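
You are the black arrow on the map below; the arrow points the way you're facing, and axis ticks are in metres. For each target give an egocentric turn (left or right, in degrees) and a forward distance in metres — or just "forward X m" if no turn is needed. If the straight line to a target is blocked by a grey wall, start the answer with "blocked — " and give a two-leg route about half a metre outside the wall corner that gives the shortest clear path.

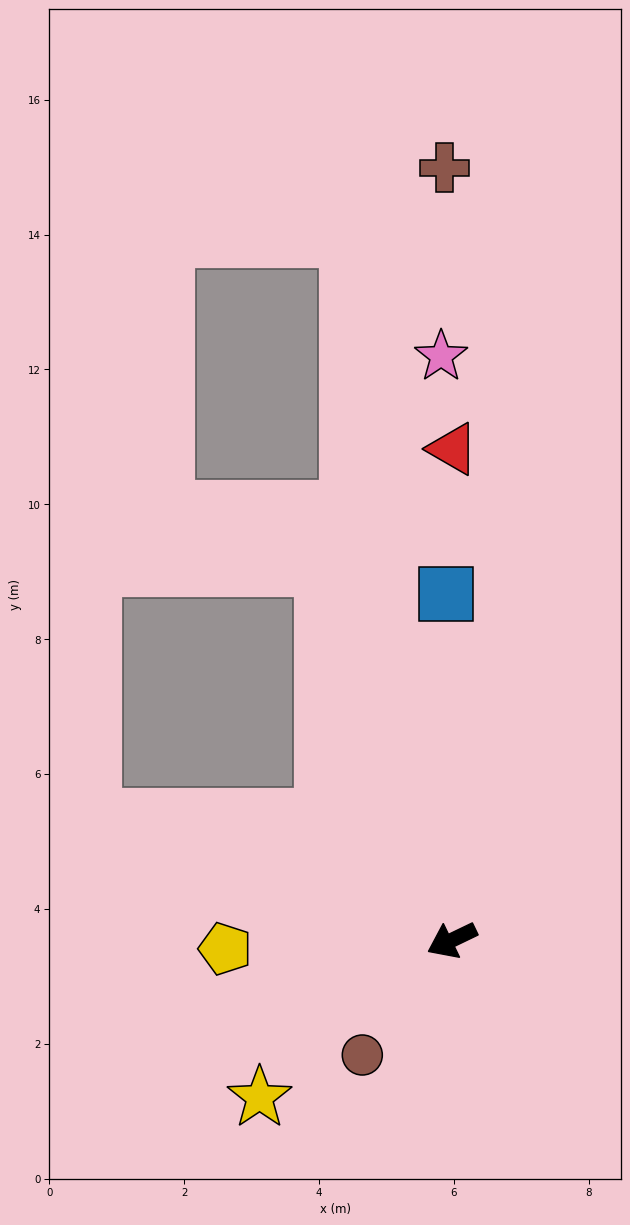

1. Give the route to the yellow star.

turn left 14°, forward 3.7 m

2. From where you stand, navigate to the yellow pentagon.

turn right 24°, forward 3.4 m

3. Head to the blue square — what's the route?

turn right 115°, forward 5.1 m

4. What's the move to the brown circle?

turn left 26°, forward 2.2 m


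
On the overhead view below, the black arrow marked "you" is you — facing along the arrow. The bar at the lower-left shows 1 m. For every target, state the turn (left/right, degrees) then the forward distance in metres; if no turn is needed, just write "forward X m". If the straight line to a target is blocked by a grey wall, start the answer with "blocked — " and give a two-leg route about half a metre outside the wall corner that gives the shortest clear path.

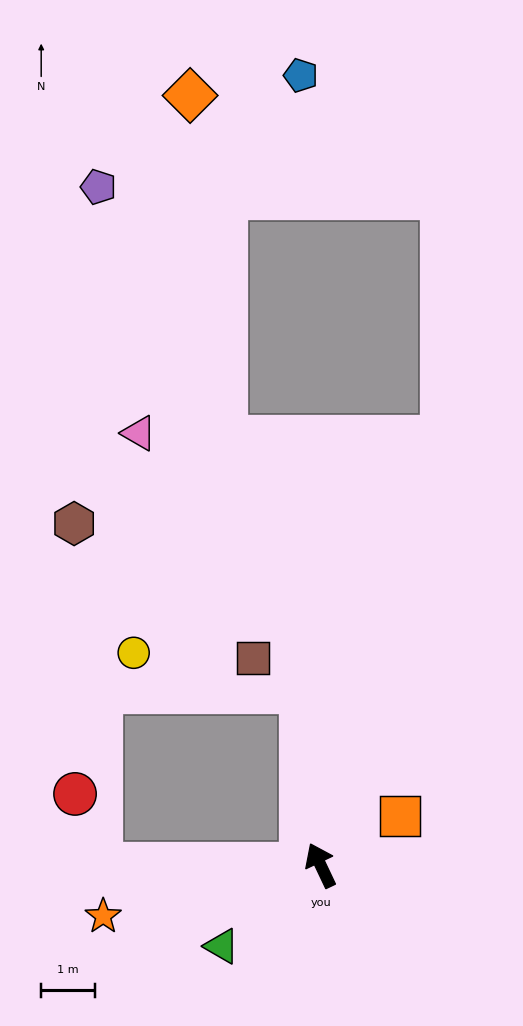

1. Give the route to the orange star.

turn left 78°, forward 4.2 m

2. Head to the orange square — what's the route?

turn right 84°, forward 1.7 m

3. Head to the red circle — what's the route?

blocked — turn left 65°, forward 4.1 m, then turn right 71°, forward 1.4 m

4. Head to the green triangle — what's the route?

turn left 104°, forward 2.4 m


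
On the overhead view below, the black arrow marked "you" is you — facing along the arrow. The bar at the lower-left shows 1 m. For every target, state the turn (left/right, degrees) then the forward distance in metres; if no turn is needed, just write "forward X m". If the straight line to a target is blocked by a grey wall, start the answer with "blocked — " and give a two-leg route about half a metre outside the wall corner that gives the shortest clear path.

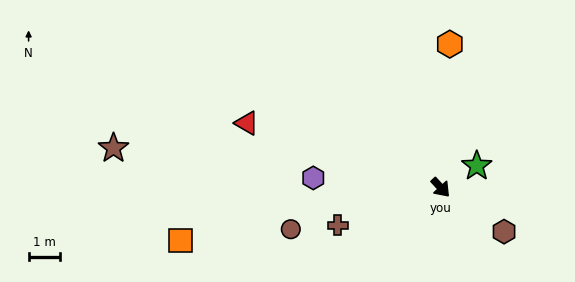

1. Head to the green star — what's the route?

turn left 79°, forward 1.3 m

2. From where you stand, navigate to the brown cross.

turn right 112°, forward 3.5 m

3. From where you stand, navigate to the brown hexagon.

turn left 13°, forward 2.4 m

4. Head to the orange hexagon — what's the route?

turn left 134°, forward 4.5 m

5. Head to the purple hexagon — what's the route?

turn right 137°, forward 4.0 m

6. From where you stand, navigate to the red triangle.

turn right 151°, forward 6.4 m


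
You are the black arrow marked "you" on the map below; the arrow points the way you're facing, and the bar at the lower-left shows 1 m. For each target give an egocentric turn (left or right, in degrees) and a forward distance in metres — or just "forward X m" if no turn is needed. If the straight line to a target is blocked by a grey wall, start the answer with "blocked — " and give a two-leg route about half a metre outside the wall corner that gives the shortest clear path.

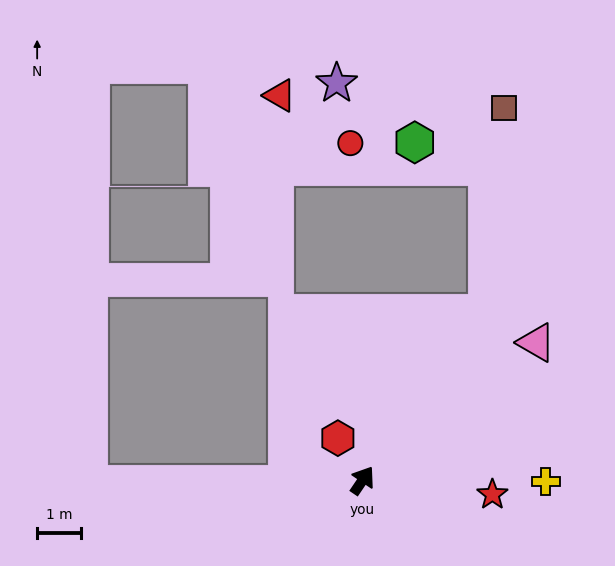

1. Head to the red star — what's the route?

turn right 62°, forward 3.0 m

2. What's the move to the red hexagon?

turn left 64°, forward 1.1 m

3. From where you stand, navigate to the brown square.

blocked — turn right 2°, forward 4.8 m, then turn left 31°, forward 4.7 m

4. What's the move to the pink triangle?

turn right 18°, forward 5.1 m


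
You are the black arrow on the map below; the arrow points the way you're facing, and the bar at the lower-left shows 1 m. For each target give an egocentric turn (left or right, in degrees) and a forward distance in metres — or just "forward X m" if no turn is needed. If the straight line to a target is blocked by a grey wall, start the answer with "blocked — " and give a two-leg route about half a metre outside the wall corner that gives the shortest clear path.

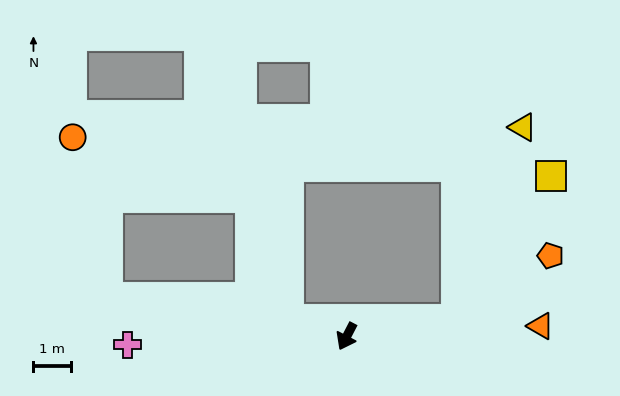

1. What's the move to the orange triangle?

turn left 120°, forward 5.1 m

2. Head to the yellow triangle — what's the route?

blocked — turn left 126°, forward 3.0 m, then turn left 63°, forward 5.4 m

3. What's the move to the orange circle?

blocked — turn right 72°, forward 6.4 m, then turn right 68°, forward 4.4 m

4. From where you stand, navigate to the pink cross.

turn right 60°, forward 5.8 m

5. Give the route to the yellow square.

blocked — turn left 126°, forward 3.0 m, then turn left 48°, forward 4.6 m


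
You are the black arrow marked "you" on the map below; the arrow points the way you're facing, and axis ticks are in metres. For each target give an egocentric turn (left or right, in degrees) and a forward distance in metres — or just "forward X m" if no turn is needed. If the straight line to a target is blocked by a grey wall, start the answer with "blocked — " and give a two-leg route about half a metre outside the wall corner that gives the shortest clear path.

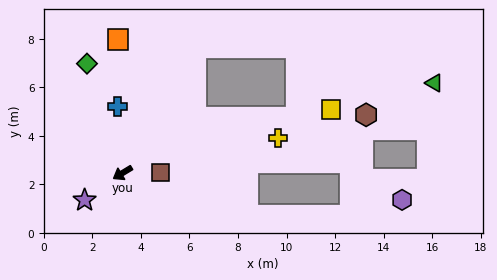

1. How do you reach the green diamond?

turn right 103°, forward 4.7 m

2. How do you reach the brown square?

turn left 150°, forward 1.6 m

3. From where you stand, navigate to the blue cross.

turn right 117°, forward 2.8 m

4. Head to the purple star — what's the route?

turn left 4°, forward 1.9 m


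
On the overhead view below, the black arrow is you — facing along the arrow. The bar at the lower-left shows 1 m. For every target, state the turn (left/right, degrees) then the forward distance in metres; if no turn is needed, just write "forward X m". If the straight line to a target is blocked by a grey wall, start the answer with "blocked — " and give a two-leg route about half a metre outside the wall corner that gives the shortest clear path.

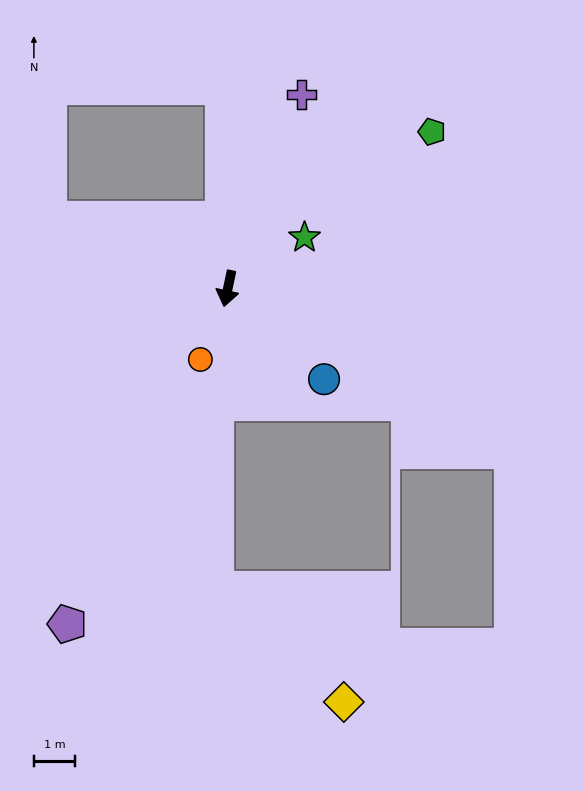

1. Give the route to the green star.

turn left 136°, forward 2.2 m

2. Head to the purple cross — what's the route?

turn left 171°, forward 5.0 m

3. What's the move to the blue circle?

turn left 59°, forward 3.2 m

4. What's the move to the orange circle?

turn right 9°, forward 1.8 m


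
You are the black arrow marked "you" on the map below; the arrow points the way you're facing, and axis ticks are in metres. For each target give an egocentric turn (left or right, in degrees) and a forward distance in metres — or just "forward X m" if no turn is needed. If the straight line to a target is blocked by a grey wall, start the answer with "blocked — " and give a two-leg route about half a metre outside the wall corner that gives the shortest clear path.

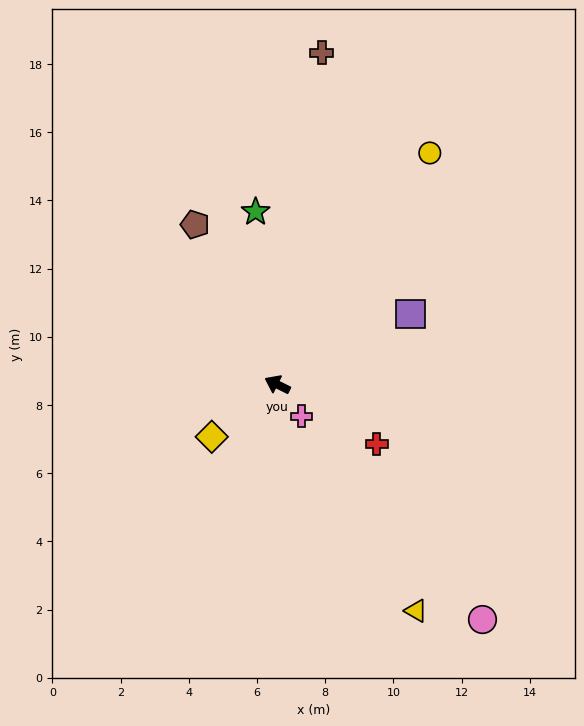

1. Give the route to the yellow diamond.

turn left 65°, forward 2.5 m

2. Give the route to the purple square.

turn right 126°, forward 4.4 m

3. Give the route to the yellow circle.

turn right 97°, forward 8.1 m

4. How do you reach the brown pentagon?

turn right 36°, forward 5.3 m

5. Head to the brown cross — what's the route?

turn right 71°, forward 9.8 m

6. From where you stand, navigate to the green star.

turn right 56°, forward 5.1 m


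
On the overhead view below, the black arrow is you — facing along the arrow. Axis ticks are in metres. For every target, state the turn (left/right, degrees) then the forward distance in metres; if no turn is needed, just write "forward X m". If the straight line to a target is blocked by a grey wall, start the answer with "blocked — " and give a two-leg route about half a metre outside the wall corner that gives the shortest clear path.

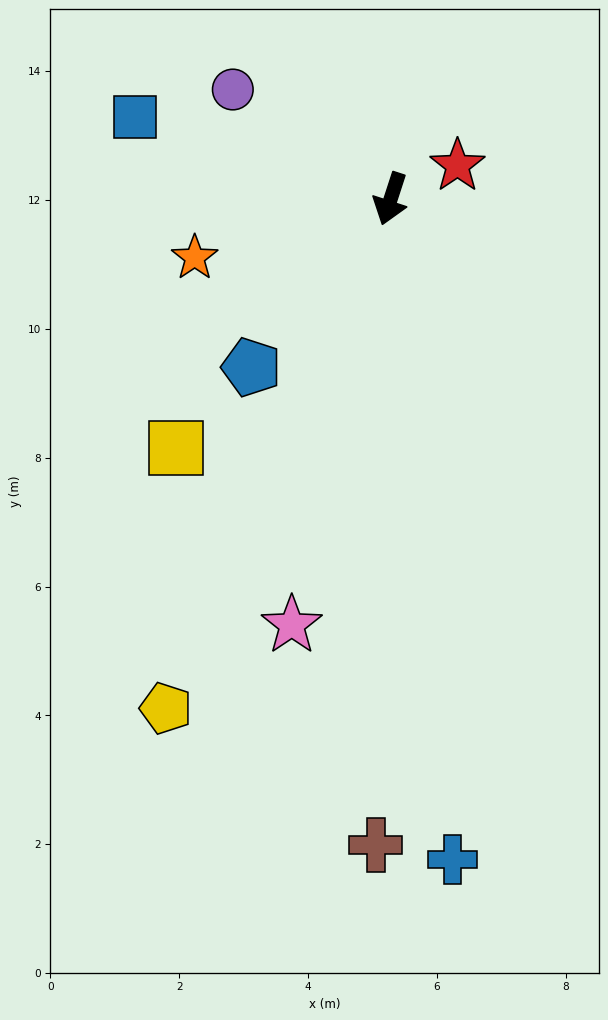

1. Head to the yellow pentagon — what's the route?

turn right 6°, forward 8.6 m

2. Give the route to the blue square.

turn right 90°, forward 4.2 m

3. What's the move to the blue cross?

turn left 23°, forward 10.3 m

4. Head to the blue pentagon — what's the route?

turn right 22°, forward 3.4 m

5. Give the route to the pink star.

turn left 5°, forward 6.8 m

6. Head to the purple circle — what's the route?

turn right 107°, forward 3.0 m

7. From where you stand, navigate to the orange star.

turn right 55°, forward 3.2 m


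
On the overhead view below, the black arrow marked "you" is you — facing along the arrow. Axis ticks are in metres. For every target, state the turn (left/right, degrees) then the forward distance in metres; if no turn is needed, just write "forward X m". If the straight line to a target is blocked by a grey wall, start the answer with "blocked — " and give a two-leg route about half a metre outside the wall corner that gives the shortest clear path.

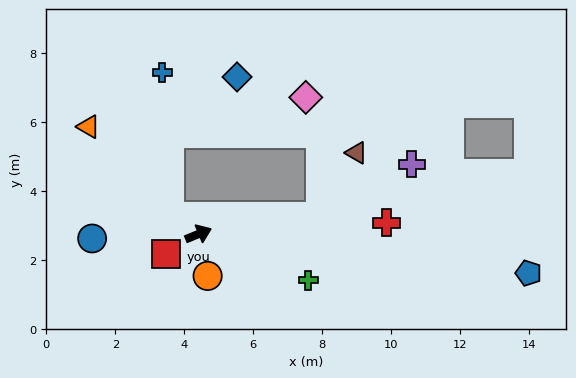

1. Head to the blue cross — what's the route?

blocked — turn left 126°, forward 1.0 m, then turn right 55°, forward 4.2 m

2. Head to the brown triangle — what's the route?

blocked — turn right 14°, forward 3.6 m, then turn left 52°, forward 2.1 m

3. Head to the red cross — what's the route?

turn right 19°, forward 5.5 m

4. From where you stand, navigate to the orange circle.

turn right 100°, forward 1.2 m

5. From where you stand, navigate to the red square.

turn right 171°, forward 1.1 m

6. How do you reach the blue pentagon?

turn right 29°, forward 9.6 m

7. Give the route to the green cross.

turn right 45°, forward 3.5 m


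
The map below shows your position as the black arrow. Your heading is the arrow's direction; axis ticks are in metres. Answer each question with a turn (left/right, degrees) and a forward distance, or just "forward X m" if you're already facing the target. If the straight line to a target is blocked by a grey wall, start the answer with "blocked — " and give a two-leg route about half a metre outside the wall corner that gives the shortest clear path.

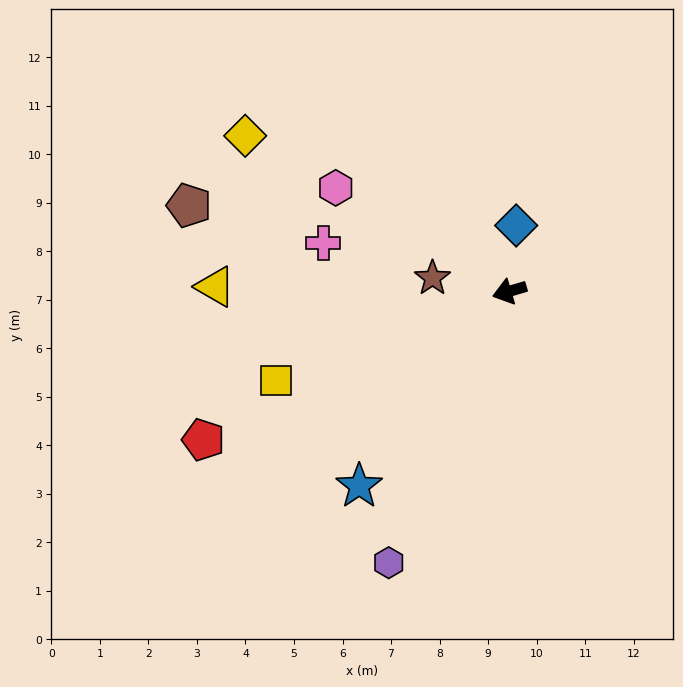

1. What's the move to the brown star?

turn right 26°, forward 1.6 m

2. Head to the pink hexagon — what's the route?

turn right 47°, forward 4.2 m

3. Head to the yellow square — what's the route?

turn left 4°, forward 5.2 m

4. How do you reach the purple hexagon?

turn left 50°, forward 6.1 m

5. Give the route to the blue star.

turn left 36°, forward 5.1 m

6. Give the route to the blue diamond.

turn right 112°, forward 1.4 m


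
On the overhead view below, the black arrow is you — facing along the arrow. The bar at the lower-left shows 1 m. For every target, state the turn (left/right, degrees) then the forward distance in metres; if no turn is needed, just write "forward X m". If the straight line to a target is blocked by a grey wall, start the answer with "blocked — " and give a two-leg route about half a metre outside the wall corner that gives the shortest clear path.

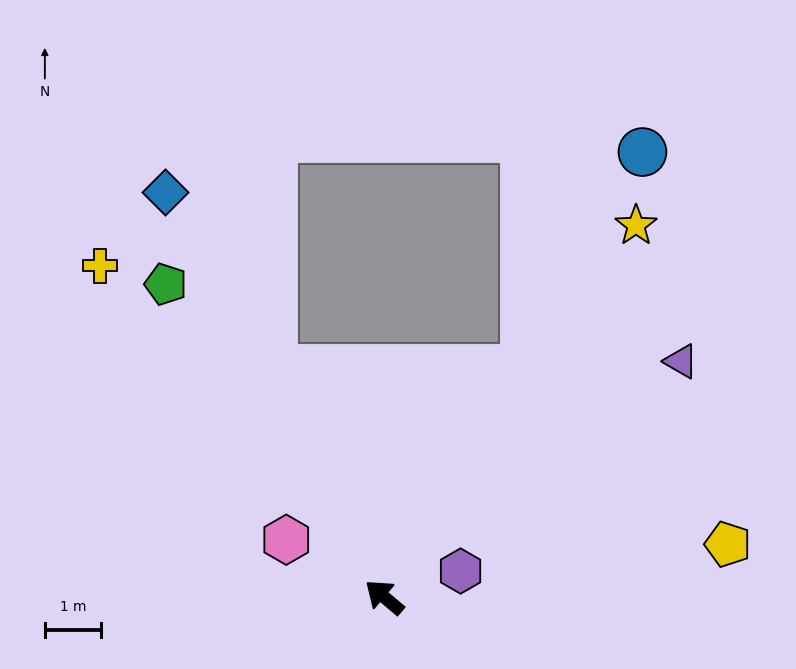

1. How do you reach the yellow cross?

turn right 9°, forward 7.7 m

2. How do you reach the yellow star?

turn right 84°, forward 7.9 m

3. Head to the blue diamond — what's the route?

turn right 21°, forward 8.1 m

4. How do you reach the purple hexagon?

turn right 121°, forward 1.4 m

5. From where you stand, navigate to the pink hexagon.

turn left 10°, forward 2.0 m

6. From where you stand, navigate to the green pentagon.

turn right 15°, forward 6.7 m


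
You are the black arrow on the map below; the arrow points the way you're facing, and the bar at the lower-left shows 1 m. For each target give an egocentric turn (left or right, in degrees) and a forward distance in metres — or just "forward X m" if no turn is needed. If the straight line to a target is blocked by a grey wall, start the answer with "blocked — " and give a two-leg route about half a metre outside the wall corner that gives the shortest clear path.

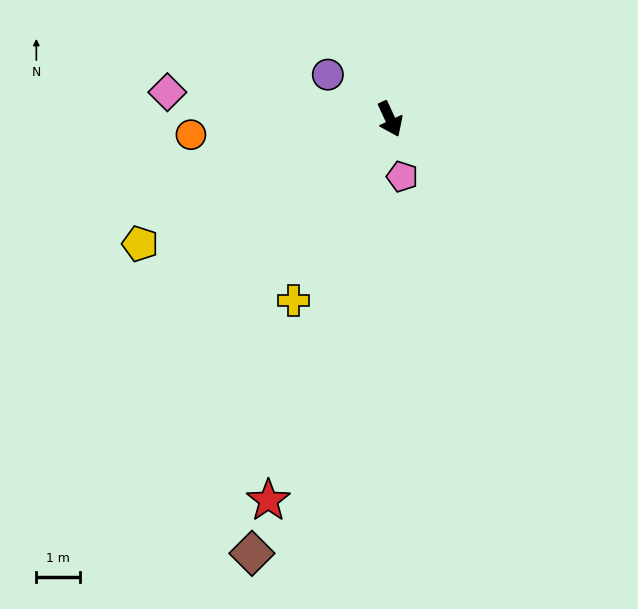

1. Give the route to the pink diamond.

turn right 122°, forward 5.1 m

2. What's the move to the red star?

turn right 43°, forward 9.1 m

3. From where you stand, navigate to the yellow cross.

turn right 53°, forward 4.7 m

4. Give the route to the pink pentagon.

turn right 13°, forward 1.3 m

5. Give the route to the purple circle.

turn right 150°, forward 1.7 m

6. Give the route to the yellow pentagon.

turn right 88°, forward 6.4 m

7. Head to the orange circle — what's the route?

turn right 110°, forward 4.5 m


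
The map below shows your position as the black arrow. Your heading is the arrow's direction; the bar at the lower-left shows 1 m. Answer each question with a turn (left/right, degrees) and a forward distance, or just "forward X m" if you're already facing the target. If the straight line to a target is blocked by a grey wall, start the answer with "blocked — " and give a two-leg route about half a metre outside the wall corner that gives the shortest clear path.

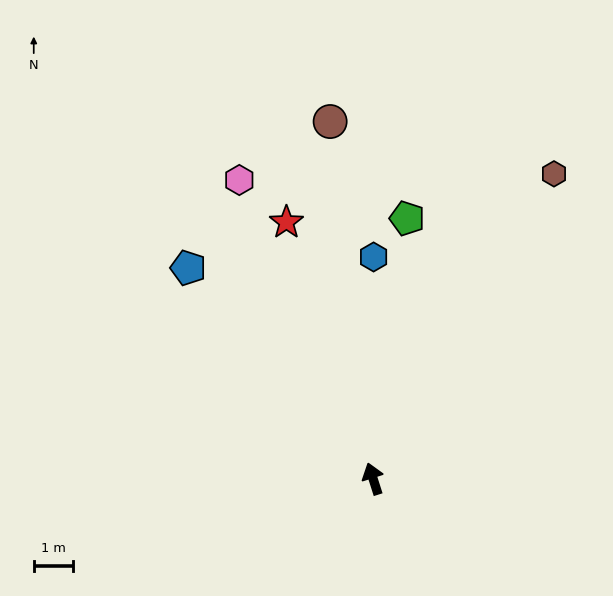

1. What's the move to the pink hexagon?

turn left 6°, forward 8.4 m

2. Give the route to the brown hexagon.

turn right 48°, forward 9.1 m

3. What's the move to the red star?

forward 6.9 m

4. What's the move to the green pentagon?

turn right 25°, forward 6.7 m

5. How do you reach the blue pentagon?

turn left 24°, forward 7.2 m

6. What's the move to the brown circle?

turn right 11°, forward 9.2 m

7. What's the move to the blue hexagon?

turn right 18°, forward 5.7 m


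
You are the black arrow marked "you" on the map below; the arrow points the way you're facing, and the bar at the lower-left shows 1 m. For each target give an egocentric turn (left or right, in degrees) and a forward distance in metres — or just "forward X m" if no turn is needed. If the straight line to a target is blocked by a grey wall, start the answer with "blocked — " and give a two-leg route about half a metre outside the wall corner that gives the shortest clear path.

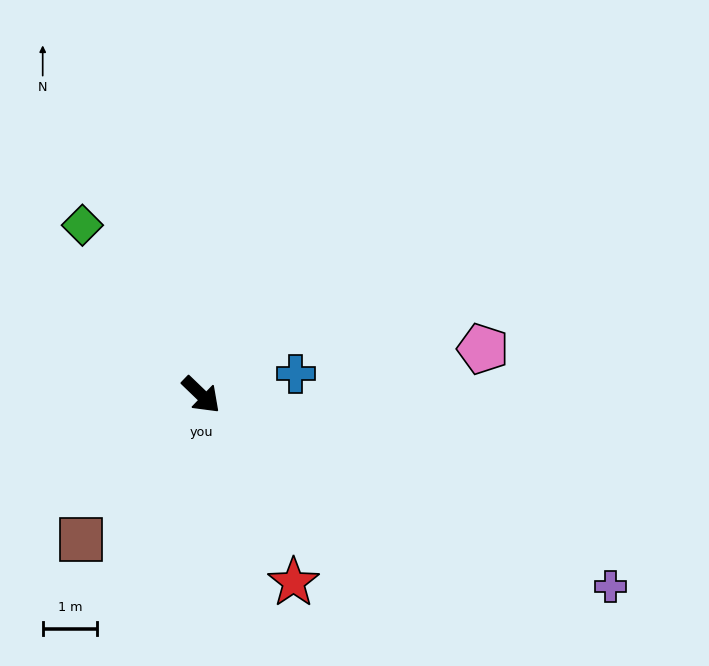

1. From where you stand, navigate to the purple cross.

turn left 19°, forward 8.3 m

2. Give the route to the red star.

turn right 20°, forward 3.9 m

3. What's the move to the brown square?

turn right 86°, forward 3.5 m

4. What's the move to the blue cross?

turn left 56°, forward 1.8 m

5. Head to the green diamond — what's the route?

turn left 169°, forward 3.8 m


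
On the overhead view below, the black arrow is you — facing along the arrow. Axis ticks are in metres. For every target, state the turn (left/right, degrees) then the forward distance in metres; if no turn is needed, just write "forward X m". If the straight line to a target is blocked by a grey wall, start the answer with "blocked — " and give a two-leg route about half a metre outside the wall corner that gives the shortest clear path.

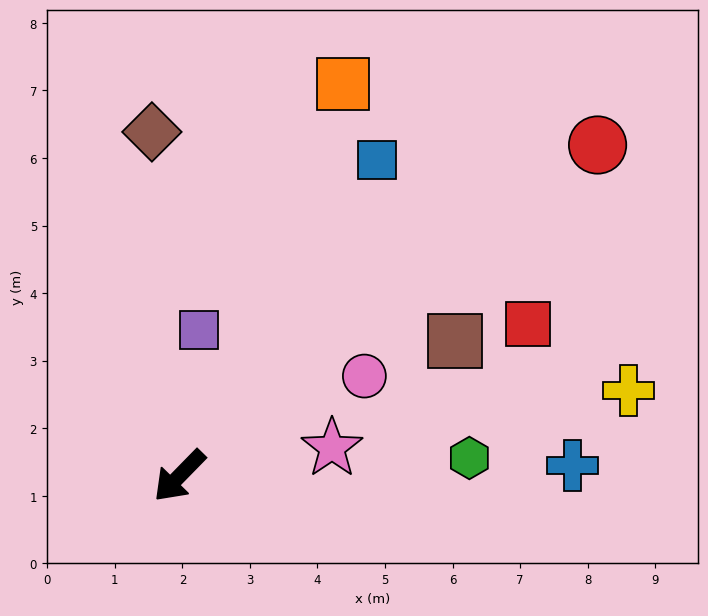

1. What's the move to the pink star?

turn left 145°, forward 2.3 m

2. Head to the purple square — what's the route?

turn right 143°, forward 2.2 m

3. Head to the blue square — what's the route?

turn right 168°, forward 5.5 m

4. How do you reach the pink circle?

turn left 163°, forward 3.1 m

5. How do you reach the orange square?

turn right 158°, forward 6.3 m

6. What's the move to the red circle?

turn left 173°, forward 7.9 m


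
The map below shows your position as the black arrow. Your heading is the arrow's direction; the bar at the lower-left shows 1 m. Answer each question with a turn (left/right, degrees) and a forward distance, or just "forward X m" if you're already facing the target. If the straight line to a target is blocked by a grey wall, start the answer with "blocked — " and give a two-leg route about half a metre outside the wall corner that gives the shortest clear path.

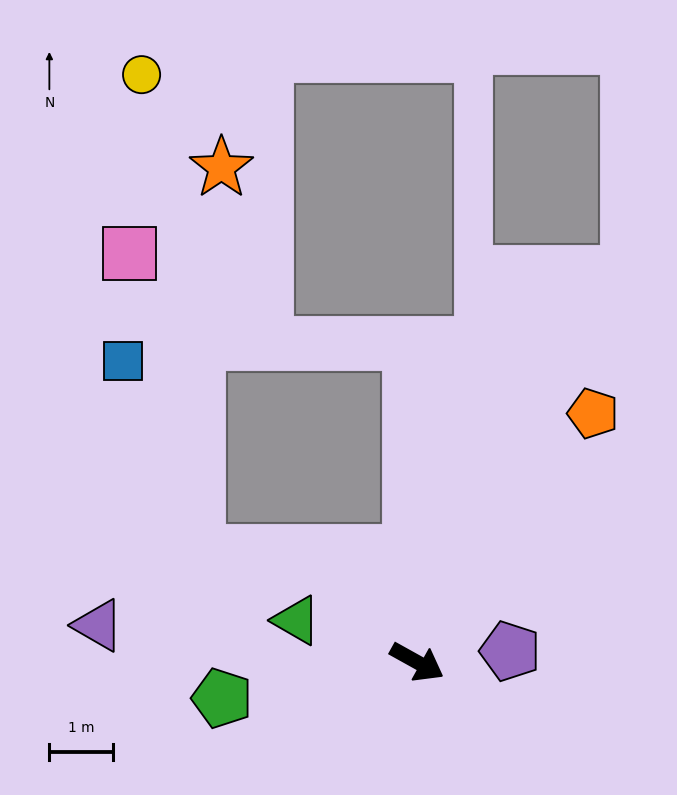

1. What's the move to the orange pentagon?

turn left 84°, forward 4.8 m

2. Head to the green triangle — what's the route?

turn right 170°, forward 2.0 m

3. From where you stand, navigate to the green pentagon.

turn right 140°, forward 3.1 m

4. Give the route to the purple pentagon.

turn left 36°, forward 1.5 m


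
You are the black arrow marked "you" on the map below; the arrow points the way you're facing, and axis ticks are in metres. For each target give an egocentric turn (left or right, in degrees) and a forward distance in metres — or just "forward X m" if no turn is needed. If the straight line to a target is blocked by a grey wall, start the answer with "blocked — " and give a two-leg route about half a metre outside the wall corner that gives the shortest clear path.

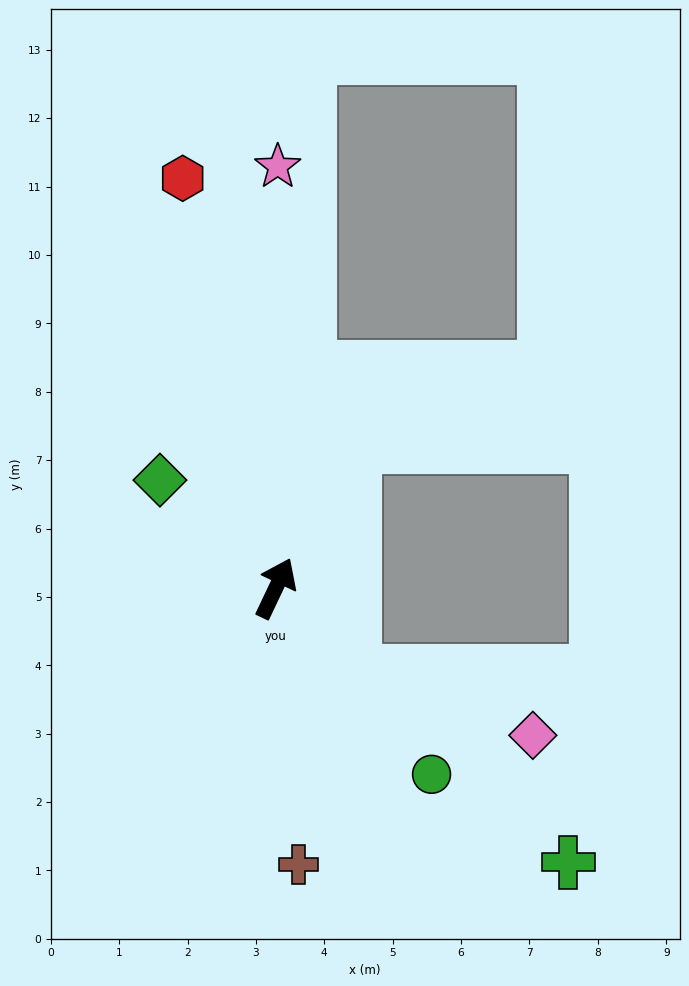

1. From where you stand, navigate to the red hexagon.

turn left 38°, forward 6.1 m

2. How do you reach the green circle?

turn right 115°, forward 3.5 m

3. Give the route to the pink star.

turn left 25°, forward 6.2 m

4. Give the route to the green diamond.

turn left 72°, forward 2.3 m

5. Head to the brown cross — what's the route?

turn right 150°, forward 4.1 m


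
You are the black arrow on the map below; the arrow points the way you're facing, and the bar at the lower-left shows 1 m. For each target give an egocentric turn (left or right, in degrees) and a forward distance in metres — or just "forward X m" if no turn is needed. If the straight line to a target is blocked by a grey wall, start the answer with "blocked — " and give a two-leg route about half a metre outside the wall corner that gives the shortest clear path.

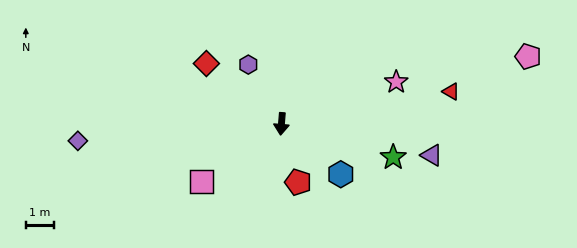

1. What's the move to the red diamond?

turn right 124°, forward 3.4 m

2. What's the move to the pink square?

turn right 50°, forward 3.5 m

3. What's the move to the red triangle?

turn left 105°, forward 6.1 m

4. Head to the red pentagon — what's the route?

turn left 21°, forward 2.2 m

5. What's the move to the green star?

turn left 78°, forward 4.1 m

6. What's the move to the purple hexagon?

turn right 146°, forward 2.4 m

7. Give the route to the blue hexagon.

turn left 54°, forward 2.8 m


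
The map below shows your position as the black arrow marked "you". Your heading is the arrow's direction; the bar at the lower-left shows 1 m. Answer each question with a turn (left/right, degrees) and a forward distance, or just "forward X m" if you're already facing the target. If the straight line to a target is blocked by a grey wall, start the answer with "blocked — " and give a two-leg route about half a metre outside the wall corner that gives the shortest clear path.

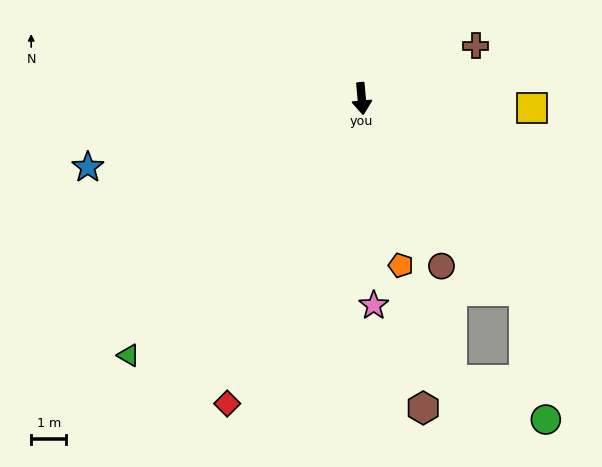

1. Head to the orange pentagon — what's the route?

turn left 8°, forward 4.9 m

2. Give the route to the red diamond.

turn right 29°, forward 9.5 m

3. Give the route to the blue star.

turn right 81°, forward 8.0 m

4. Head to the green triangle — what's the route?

turn right 47°, forward 9.9 m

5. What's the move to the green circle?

blocked — turn left 35°, forward 7.2 m, then turn right 30°, forward 3.7 m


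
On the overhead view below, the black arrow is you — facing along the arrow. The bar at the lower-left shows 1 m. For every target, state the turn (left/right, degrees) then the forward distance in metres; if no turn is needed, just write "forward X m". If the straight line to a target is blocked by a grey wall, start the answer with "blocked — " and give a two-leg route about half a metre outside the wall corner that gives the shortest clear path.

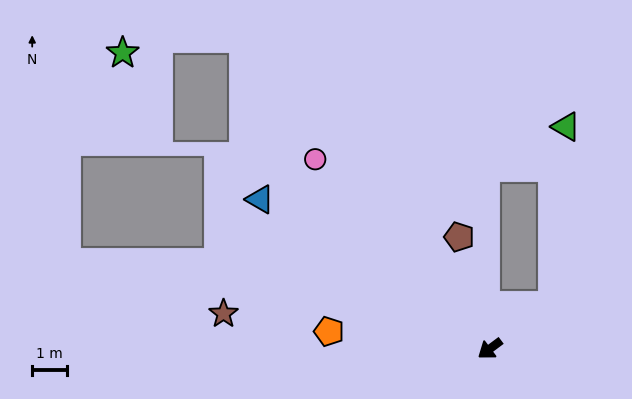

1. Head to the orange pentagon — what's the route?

turn right 43°, forward 4.6 m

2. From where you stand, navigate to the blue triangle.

turn right 70°, forward 7.8 m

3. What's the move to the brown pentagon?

turn right 111°, forward 3.3 m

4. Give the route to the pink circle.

turn right 84°, forward 7.3 m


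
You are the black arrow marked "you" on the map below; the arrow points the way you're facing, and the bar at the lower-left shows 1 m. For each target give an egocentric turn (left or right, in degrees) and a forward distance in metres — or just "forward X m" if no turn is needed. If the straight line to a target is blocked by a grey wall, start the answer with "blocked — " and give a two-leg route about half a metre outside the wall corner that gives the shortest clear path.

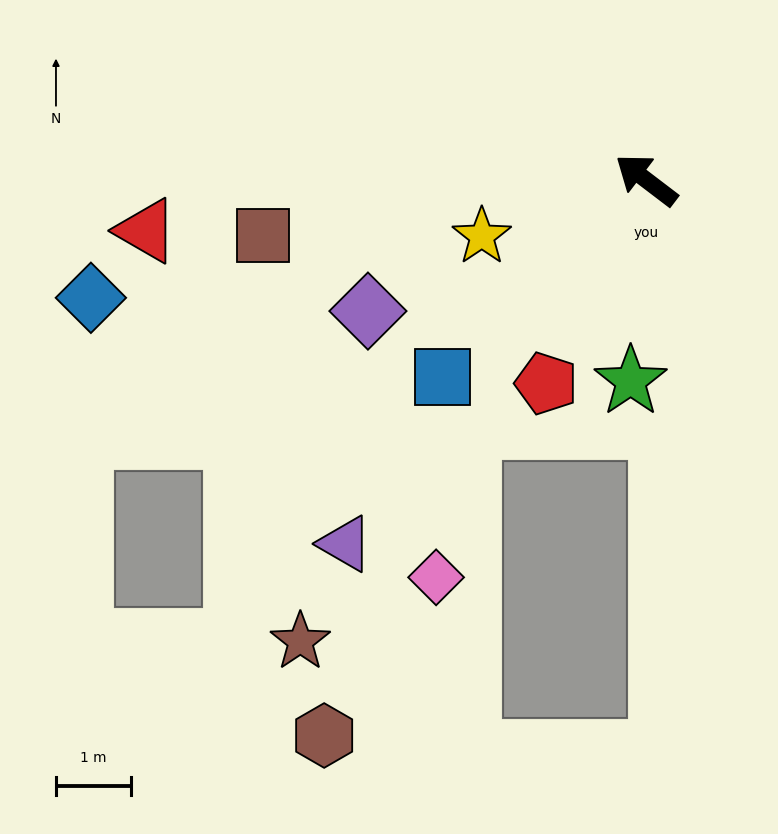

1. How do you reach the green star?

turn left 123°, forward 2.7 m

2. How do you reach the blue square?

turn left 81°, forward 3.8 m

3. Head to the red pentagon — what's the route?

turn left 101°, forward 3.0 m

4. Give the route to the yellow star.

turn left 56°, forward 2.3 m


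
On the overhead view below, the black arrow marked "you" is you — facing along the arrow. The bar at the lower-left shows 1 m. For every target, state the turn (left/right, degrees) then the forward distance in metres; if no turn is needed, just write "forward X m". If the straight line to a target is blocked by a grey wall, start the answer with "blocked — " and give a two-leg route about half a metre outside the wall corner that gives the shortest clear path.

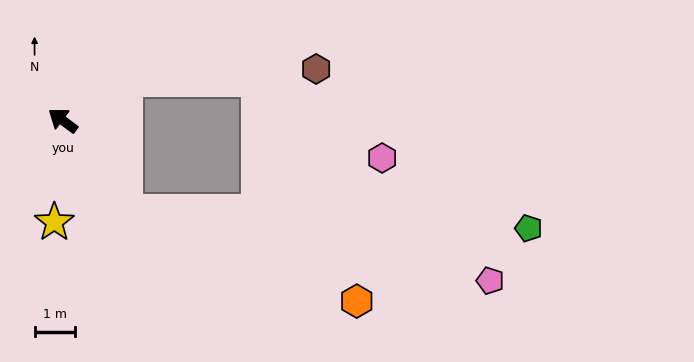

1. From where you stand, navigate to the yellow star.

turn left 122°, forward 2.5 m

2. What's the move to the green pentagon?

blocked — turn left 162°, forward 2.7 m, then turn left 52°, forward 9.8 m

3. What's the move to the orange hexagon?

blocked — turn left 162°, forward 2.7 m, then turn left 33°, forward 6.1 m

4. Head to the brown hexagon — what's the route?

blocked — turn right 110°, forward 1.8 m, then turn right 30°, forward 4.7 m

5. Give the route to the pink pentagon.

blocked — turn left 162°, forward 2.7 m, then turn left 44°, forward 9.1 m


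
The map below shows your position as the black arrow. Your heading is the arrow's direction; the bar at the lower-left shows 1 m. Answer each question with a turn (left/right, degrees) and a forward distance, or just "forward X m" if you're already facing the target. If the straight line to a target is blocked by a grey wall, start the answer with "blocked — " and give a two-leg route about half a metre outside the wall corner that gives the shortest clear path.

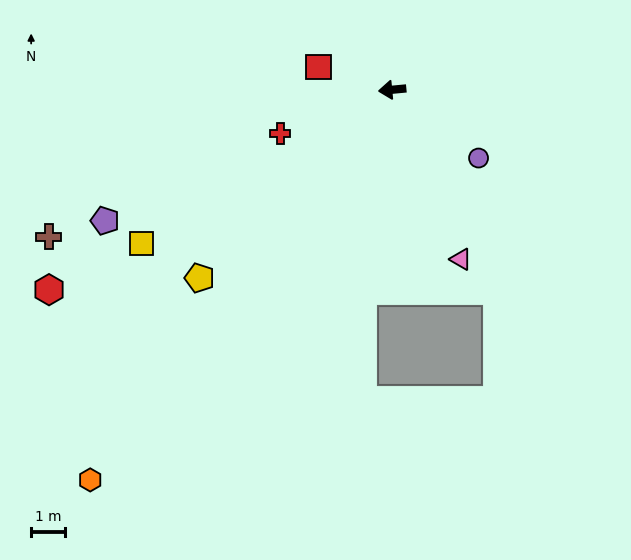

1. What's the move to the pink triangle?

turn left 107°, forward 5.4 m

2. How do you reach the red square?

turn right 23°, forward 2.3 m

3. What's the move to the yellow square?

turn left 26°, forward 8.7 m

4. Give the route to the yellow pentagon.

turn left 39°, forward 8.0 m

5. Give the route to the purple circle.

turn left 136°, forward 3.3 m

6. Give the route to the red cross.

turn left 16°, forward 3.6 m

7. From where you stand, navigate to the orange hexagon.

turn left 47°, forward 14.7 m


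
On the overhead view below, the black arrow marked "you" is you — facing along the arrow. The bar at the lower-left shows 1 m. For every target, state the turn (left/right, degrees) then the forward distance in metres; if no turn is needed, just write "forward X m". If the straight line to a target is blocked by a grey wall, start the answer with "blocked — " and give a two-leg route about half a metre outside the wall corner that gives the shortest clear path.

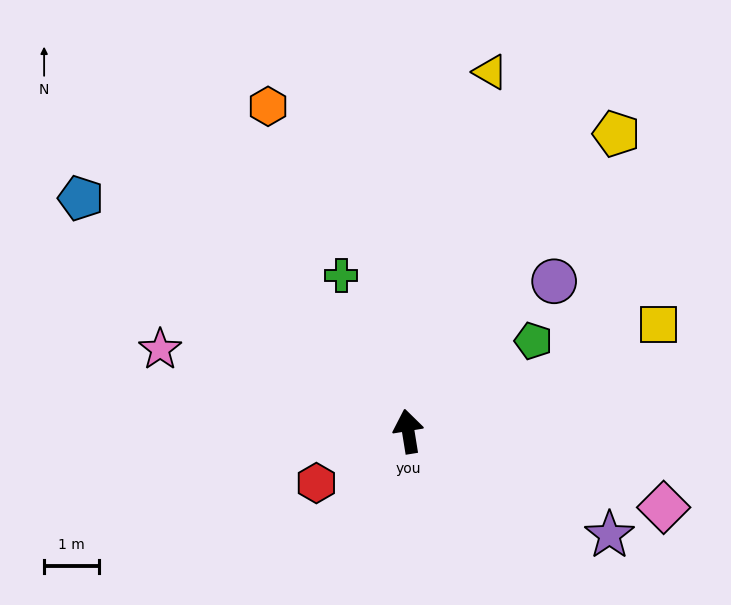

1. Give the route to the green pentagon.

turn right 63°, forward 2.8 m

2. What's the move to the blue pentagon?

turn left 45°, forward 7.3 m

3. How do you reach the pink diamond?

turn right 116°, forward 4.8 m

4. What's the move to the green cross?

turn left 14°, forward 3.1 m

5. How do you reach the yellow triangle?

turn right 22°, forward 6.7 m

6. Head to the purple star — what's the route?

turn right 126°, forward 4.1 m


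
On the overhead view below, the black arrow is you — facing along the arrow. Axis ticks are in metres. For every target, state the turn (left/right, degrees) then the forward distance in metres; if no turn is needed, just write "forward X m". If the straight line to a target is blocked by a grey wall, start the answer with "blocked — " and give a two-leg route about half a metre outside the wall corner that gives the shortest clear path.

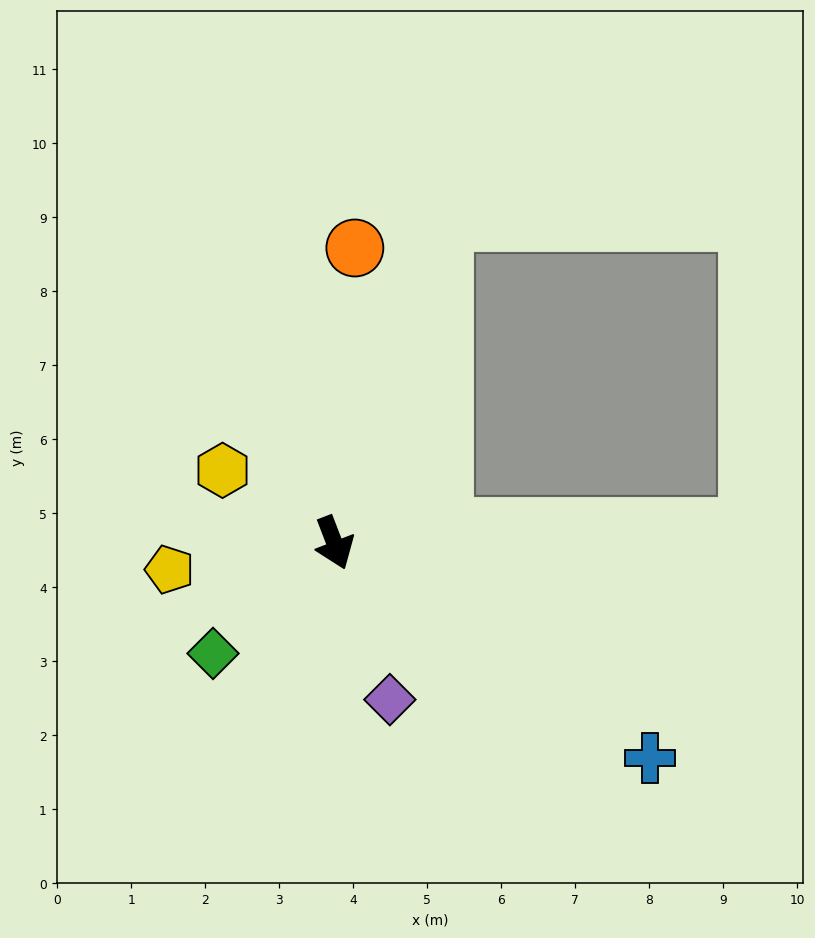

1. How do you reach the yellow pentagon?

turn right 102°, forward 2.3 m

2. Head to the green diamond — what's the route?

turn right 69°, forward 2.2 m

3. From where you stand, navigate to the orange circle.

turn left 155°, forward 4.0 m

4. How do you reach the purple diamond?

forward 2.2 m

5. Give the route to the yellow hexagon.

turn right 144°, forward 1.8 m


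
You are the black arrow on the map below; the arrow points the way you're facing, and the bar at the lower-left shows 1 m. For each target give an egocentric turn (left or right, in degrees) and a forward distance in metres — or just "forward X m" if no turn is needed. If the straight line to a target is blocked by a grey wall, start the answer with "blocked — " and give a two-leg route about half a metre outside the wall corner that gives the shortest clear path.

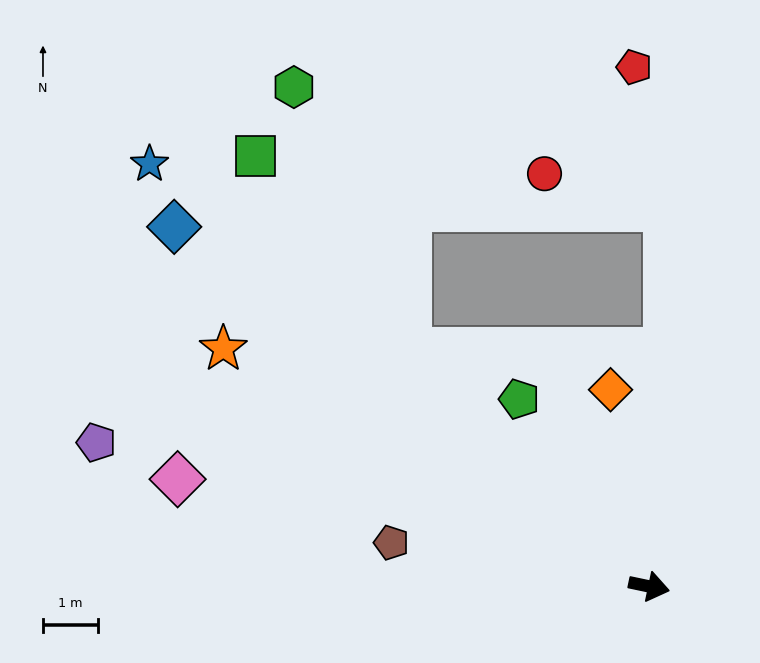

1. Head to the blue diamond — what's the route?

turn left 155°, forward 10.9 m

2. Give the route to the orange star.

turn left 163°, forward 8.9 m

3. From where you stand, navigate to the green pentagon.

turn left 137°, forward 4.2 m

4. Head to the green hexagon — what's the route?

blocked — turn left 147°, forward 6.2 m, then turn right 21°, forward 5.2 m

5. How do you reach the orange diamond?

turn left 113°, forward 3.7 m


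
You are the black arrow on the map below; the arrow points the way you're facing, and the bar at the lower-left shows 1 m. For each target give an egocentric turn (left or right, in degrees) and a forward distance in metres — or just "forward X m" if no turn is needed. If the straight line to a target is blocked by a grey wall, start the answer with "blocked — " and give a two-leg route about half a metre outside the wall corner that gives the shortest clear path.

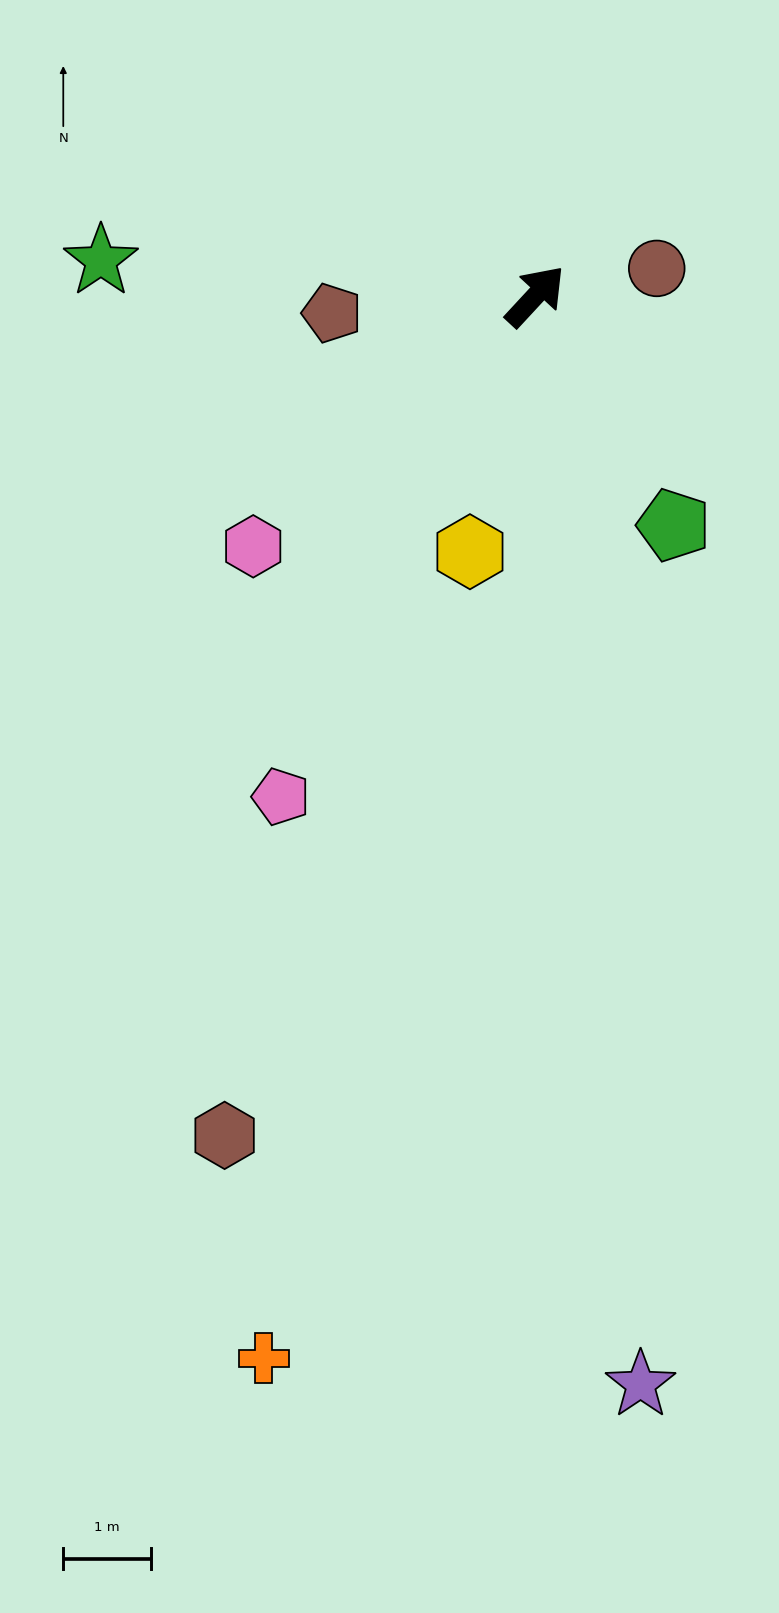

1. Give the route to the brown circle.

turn right 34°, forward 1.4 m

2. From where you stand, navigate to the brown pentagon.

turn left 138°, forward 2.3 m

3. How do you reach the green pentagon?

turn right 106°, forward 3.0 m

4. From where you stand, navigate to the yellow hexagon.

turn right 152°, forward 3.0 m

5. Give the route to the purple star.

turn right 132°, forward 12.4 m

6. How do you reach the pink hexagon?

turn left 174°, forward 4.3 m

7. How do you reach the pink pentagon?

turn right 164°, forward 6.4 m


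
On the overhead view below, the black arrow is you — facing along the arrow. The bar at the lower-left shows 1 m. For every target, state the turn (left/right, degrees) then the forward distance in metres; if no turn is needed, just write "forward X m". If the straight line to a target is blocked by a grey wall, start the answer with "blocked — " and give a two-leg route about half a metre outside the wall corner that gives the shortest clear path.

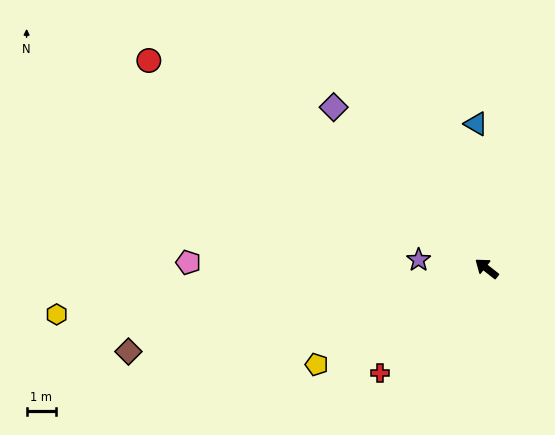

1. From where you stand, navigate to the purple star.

turn left 31°, forward 2.4 m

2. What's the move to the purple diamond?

turn right 8°, forward 7.7 m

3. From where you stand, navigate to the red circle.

turn left 7°, forward 13.7 m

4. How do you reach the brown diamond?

turn left 51°, forward 12.7 m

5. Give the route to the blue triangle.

turn right 48°, forward 5.0 m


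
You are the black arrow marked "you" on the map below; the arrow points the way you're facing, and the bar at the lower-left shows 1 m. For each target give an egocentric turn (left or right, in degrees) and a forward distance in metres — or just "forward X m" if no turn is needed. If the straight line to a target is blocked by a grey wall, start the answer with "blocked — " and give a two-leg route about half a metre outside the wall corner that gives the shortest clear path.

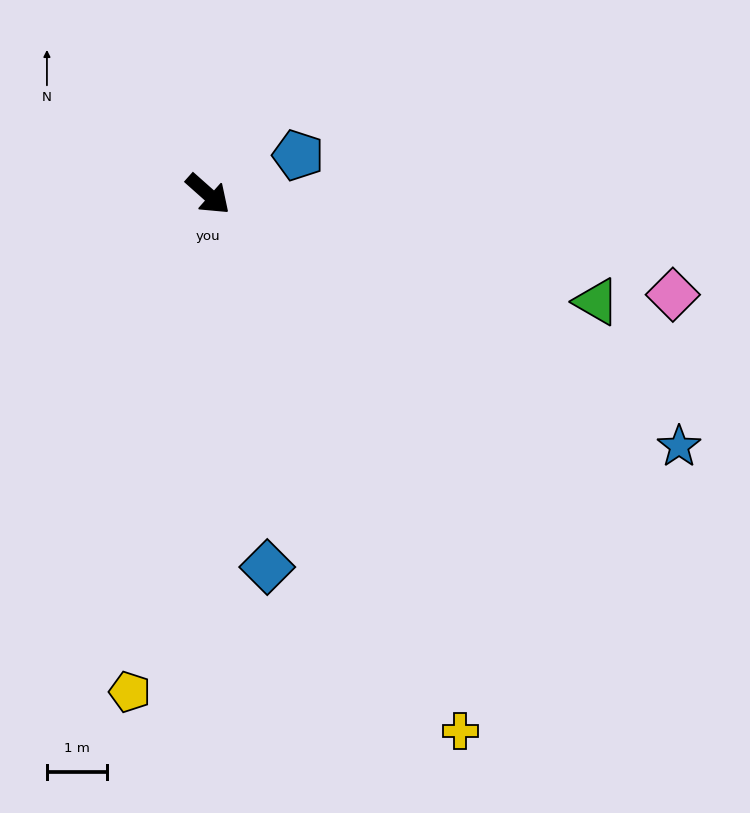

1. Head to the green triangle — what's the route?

turn left 26°, forward 6.7 m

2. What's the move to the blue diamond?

turn right 39°, forward 6.2 m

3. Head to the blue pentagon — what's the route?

turn left 65°, forward 1.6 m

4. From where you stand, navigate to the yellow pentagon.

turn right 57°, forward 8.3 m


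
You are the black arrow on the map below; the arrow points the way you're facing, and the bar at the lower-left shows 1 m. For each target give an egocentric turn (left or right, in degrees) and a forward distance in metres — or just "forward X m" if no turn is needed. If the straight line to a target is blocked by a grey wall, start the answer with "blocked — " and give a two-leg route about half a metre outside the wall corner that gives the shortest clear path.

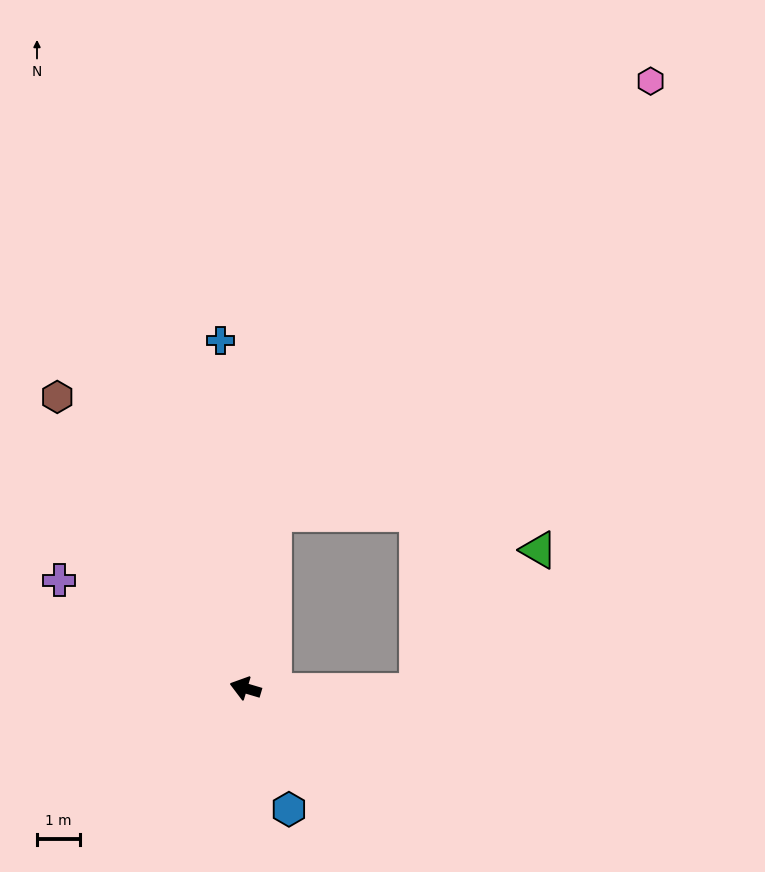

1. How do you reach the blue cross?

turn right 69°, forward 8.1 m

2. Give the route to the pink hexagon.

blocked — turn right 83°, forward 4.1 m, then turn right 32°, forward 13.3 m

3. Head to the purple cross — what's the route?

turn right 14°, forward 5.0 m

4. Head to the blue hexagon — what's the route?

turn left 126°, forward 3.0 m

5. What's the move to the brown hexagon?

turn right 41°, forward 8.0 m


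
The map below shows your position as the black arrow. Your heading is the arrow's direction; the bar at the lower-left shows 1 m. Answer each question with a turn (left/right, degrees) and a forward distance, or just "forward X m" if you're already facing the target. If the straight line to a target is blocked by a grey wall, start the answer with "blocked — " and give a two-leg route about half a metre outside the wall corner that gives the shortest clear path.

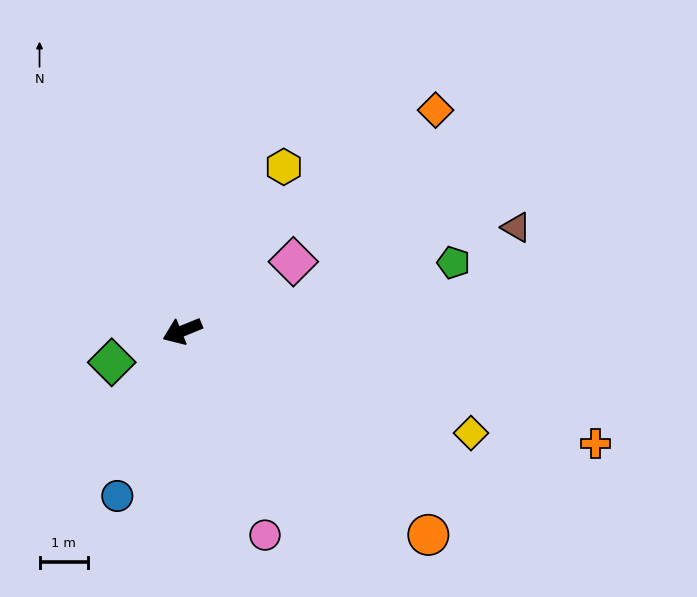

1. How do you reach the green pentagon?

turn left 172°, forward 5.7 m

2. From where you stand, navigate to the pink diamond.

turn right 170°, forward 2.7 m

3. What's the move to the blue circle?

turn left 46°, forward 3.6 m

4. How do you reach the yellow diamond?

turn left 138°, forward 6.3 m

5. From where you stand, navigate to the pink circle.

turn left 90°, forward 4.5 m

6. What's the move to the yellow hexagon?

turn right 144°, forward 4.0 m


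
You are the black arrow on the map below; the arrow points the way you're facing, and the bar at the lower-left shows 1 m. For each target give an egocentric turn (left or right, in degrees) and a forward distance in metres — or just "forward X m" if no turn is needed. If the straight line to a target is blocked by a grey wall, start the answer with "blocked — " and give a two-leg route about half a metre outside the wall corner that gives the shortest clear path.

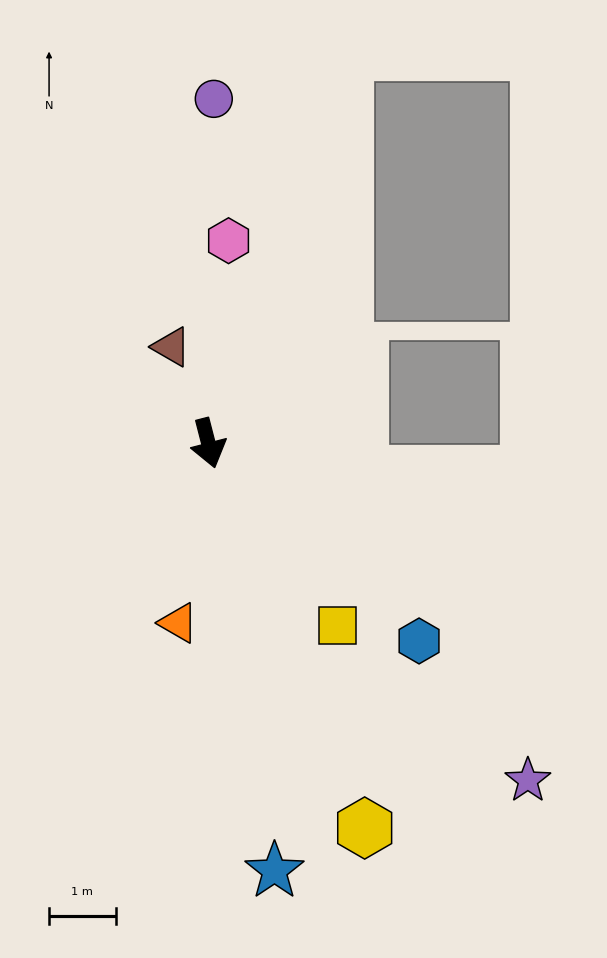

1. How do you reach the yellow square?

turn left 21°, forward 3.3 m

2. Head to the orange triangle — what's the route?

turn right 24°, forward 2.7 m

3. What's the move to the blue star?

turn right 6°, forward 6.5 m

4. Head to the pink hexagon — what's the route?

turn left 160°, forward 3.1 m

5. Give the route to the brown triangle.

turn right 173°, forward 1.5 m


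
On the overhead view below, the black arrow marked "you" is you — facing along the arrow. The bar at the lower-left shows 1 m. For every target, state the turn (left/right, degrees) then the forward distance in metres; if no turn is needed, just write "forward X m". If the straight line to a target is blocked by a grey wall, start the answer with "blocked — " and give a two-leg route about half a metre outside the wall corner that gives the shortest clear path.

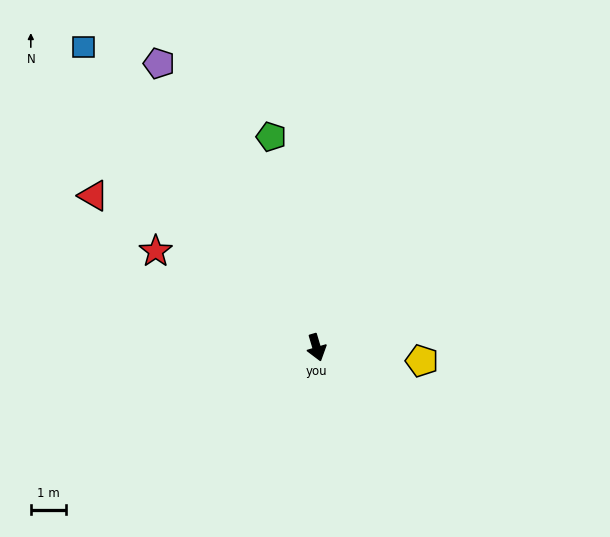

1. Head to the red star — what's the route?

turn right 137°, forward 5.3 m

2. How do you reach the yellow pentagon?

turn left 66°, forward 3.0 m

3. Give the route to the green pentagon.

turn left 176°, forward 6.0 m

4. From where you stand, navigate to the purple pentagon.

turn right 168°, forward 9.1 m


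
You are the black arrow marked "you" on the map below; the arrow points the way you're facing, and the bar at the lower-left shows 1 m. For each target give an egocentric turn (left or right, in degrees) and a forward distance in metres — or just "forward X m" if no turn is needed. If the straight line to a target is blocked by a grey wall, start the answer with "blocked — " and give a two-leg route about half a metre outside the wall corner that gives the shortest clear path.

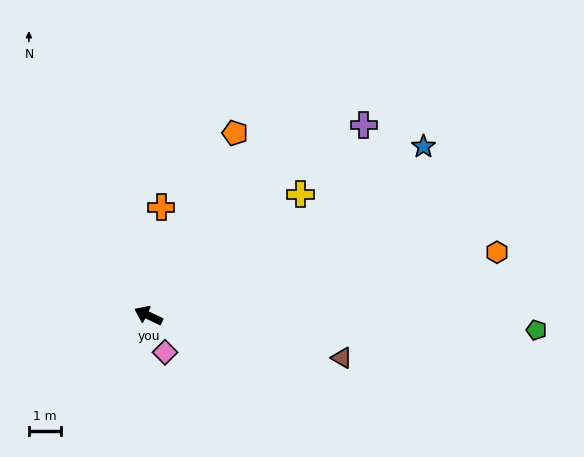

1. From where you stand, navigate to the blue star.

turn right 123°, forward 10.1 m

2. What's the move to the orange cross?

turn right 71°, forward 3.4 m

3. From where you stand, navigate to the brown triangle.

turn right 167°, forward 6.2 m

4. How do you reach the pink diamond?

turn left 140°, forward 1.3 m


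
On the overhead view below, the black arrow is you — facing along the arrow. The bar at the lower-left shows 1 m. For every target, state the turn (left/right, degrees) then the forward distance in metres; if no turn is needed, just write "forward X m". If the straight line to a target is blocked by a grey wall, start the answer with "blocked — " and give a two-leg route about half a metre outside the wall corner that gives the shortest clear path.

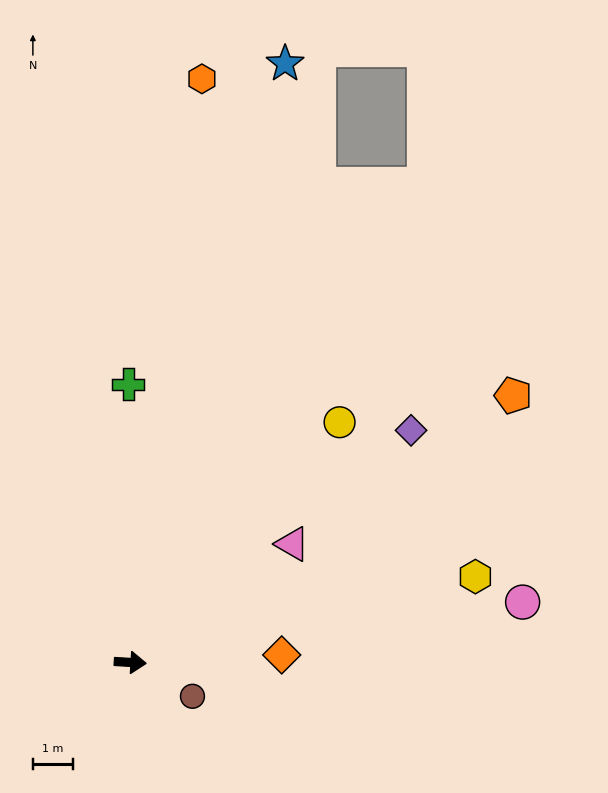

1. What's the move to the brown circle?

turn right 25°, forward 1.8 m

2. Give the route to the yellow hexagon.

turn left 17°, forward 8.9 m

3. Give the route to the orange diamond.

turn left 6°, forward 3.8 m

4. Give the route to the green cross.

turn left 94°, forward 7.0 m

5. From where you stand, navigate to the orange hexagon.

turn left 86°, forward 14.7 m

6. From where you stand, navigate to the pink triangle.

turn left 40°, forward 5.0 m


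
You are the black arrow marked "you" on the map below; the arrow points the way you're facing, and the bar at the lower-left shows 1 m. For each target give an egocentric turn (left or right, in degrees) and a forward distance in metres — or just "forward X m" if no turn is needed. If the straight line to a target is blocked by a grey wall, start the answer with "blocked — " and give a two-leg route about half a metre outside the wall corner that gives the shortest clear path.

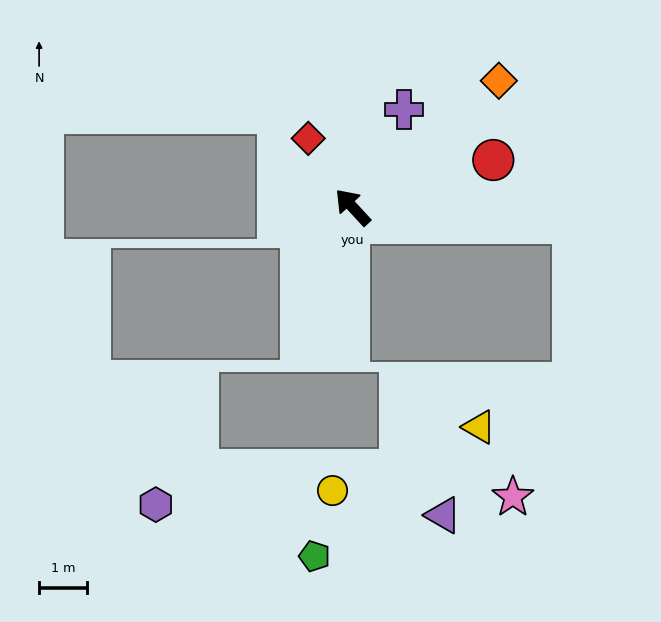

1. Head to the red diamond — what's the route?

turn right 10°, forward 1.7 m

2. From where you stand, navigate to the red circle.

turn right 114°, forward 3.1 m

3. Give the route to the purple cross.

turn right 70°, forward 2.3 m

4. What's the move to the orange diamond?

turn right 92°, forward 4.0 m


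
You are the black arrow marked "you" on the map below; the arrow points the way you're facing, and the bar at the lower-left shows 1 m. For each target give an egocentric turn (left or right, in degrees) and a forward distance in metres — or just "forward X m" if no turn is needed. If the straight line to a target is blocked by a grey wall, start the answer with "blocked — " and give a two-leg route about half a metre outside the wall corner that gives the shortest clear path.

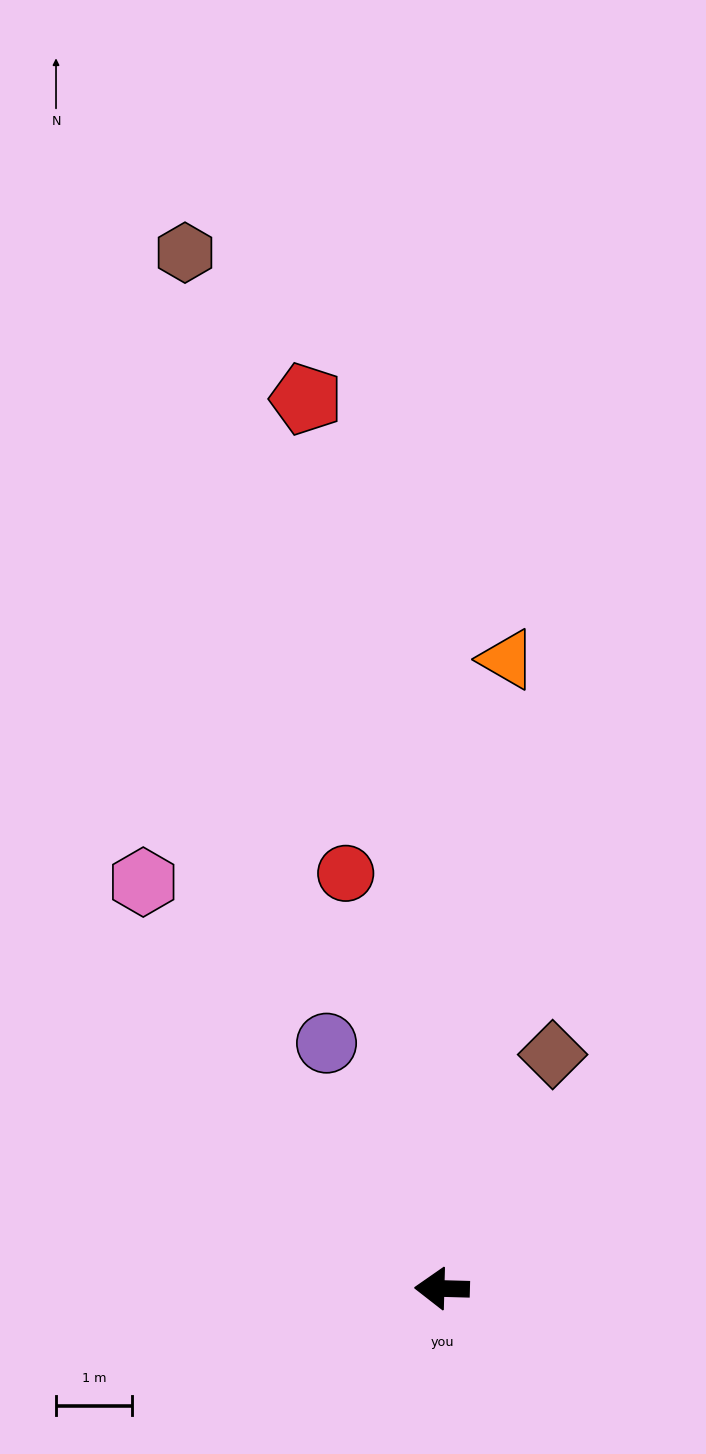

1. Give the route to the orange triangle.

turn right 94°, forward 8.3 m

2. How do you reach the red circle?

turn right 75°, forward 5.6 m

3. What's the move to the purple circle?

turn right 63°, forward 3.6 m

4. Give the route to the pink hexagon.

turn right 52°, forward 6.6 m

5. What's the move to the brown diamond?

turn right 114°, forward 3.4 m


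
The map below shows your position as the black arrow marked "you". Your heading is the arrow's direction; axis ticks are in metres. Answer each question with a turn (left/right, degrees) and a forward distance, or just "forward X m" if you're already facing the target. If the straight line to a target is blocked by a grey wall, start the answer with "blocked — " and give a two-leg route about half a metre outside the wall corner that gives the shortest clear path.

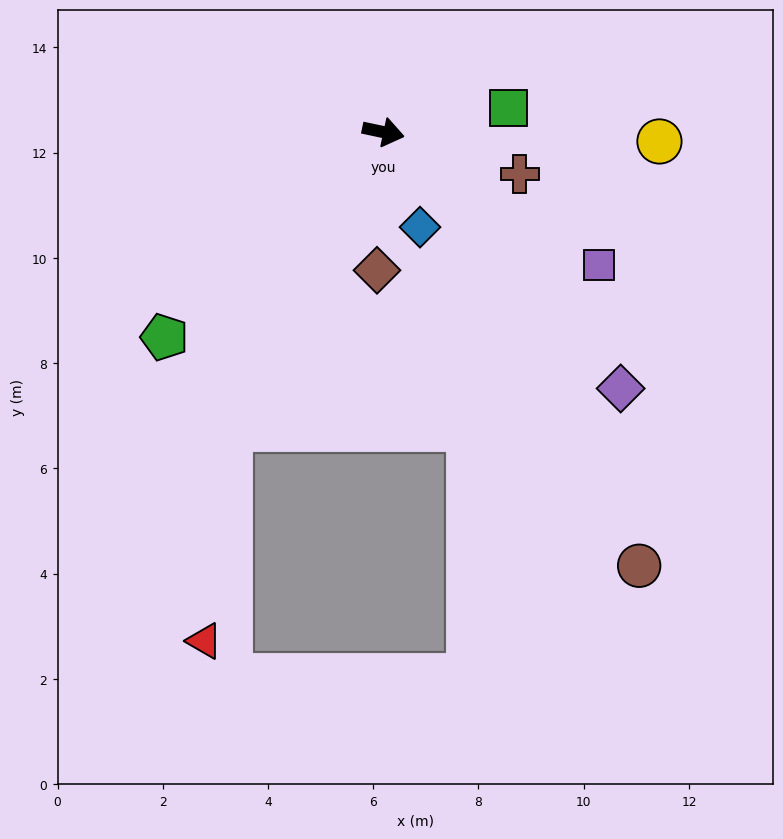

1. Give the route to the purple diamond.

turn right 35°, forward 6.6 m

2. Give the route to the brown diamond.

turn right 81°, forward 2.6 m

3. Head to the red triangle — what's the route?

blocked — turn right 105°, forward 6.4 m, then turn left 20°, forward 4.0 m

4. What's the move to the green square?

turn left 23°, forward 2.4 m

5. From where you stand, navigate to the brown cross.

turn right 5°, forward 2.7 m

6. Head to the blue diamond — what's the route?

turn right 57°, forward 1.9 m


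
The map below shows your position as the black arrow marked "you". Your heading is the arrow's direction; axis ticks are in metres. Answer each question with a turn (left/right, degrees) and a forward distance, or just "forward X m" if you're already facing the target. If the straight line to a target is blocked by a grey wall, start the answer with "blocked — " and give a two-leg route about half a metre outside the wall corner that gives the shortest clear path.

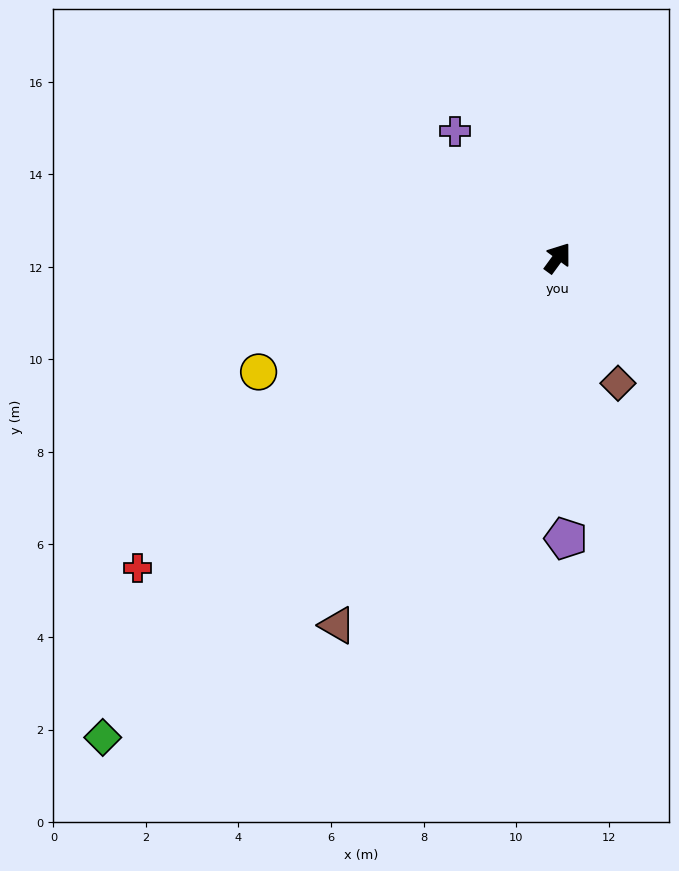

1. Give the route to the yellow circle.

turn left 147°, forward 6.9 m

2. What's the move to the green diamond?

turn left 173°, forward 14.3 m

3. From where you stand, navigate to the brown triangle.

turn right 175°, forward 9.3 m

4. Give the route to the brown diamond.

turn right 118°, forward 3.0 m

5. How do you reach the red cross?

turn left 163°, forward 11.3 m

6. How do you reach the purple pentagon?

turn right 142°, forward 6.1 m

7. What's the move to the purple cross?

turn left 75°, forward 3.5 m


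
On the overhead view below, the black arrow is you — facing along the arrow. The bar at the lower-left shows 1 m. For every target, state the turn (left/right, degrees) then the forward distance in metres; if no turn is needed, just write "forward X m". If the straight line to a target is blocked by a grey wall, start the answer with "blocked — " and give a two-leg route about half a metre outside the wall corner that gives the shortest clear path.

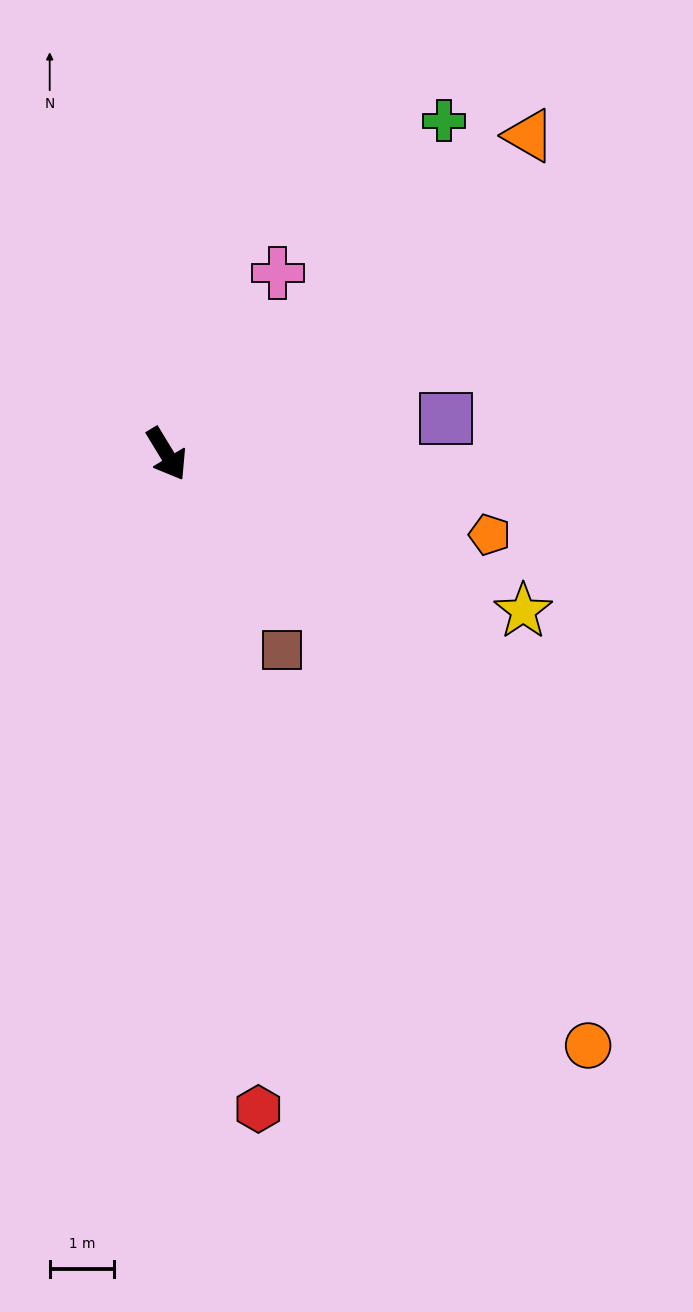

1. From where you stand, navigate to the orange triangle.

turn left 100°, forward 7.5 m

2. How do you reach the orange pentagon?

turn left 45°, forward 5.2 m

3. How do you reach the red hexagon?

turn right 23°, forward 10.2 m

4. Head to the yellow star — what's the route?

turn left 35°, forward 6.0 m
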